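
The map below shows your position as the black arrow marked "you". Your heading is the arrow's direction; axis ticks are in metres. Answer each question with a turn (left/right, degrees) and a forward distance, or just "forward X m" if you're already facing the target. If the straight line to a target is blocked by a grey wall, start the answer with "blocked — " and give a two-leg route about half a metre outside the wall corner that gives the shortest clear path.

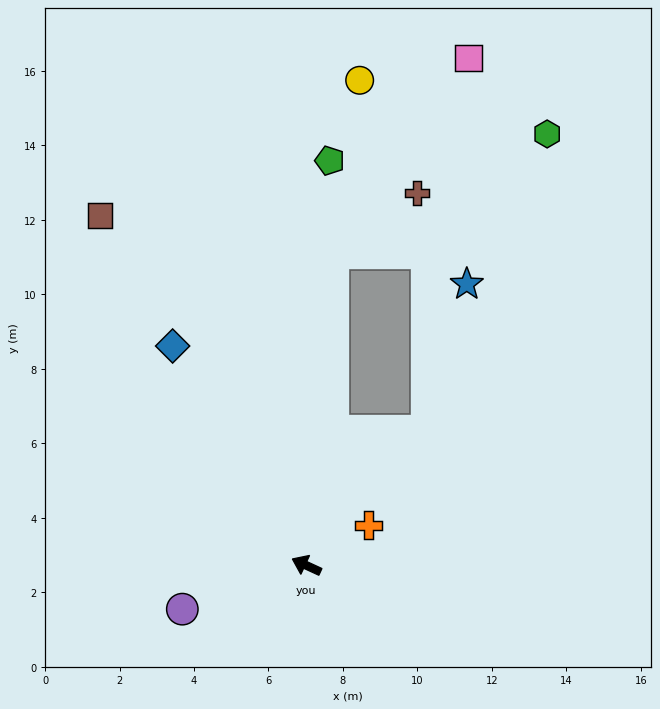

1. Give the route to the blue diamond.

turn right 34°, forward 6.9 m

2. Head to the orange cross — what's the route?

turn right 122°, forward 2.0 m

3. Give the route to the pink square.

blocked — turn right 70°, forward 8.4 m, then turn right 30°, forward 6.4 m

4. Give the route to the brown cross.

blocked — turn right 70°, forward 8.4 m, then turn right 50°, forward 2.8 m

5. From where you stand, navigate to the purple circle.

turn left 44°, forward 3.5 m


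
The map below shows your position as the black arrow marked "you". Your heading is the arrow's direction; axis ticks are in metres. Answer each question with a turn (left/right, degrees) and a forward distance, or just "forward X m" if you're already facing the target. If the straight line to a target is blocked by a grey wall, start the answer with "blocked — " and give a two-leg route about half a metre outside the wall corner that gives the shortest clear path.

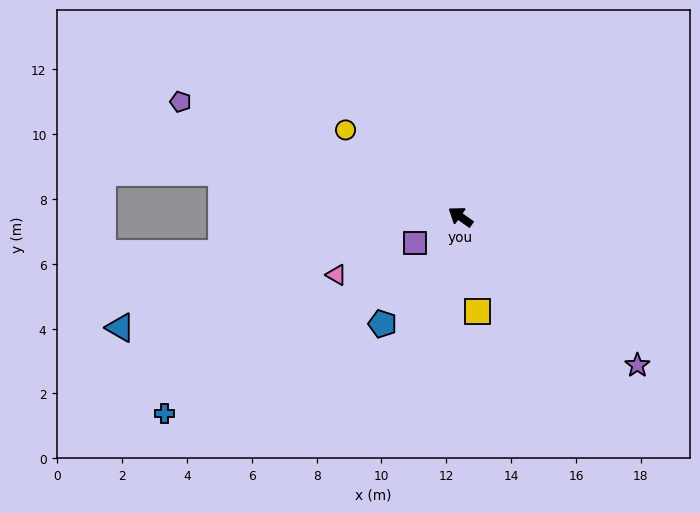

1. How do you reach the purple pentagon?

turn left 13°, forward 9.3 m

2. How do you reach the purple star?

turn left 175°, forward 7.1 m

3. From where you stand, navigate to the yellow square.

turn left 135°, forward 3.0 m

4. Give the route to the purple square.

turn left 65°, forward 1.6 m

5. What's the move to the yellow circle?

turn right 2°, forward 4.4 m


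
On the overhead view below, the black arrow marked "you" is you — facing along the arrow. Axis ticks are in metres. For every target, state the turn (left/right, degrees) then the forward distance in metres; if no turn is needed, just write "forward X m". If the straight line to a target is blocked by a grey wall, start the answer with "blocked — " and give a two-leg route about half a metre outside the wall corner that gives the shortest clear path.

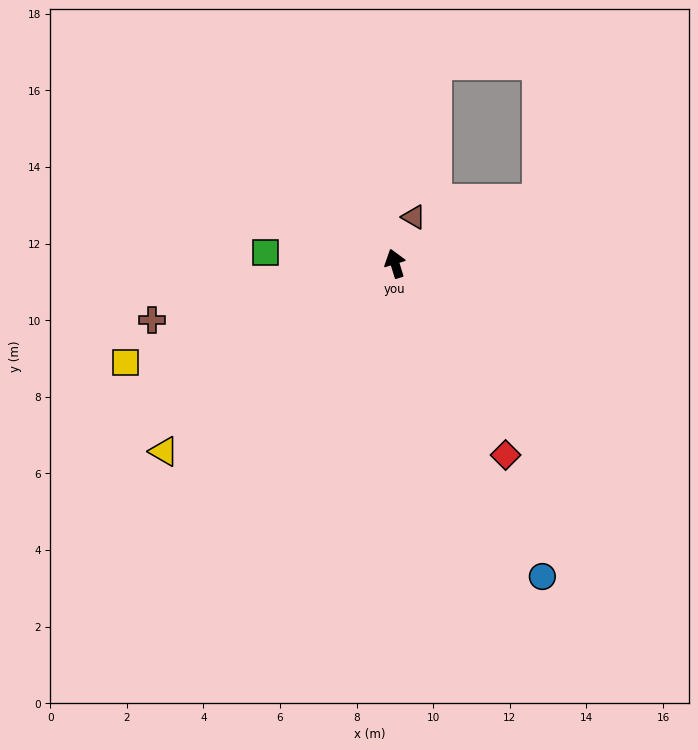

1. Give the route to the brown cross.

turn left 86°, forward 6.5 m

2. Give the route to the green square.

turn left 68°, forward 3.4 m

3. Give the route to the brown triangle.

turn right 39°, forward 1.3 m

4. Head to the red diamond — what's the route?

turn right 167°, forward 5.8 m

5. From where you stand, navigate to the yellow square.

turn left 93°, forward 7.5 m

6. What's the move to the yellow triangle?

turn left 112°, forward 7.8 m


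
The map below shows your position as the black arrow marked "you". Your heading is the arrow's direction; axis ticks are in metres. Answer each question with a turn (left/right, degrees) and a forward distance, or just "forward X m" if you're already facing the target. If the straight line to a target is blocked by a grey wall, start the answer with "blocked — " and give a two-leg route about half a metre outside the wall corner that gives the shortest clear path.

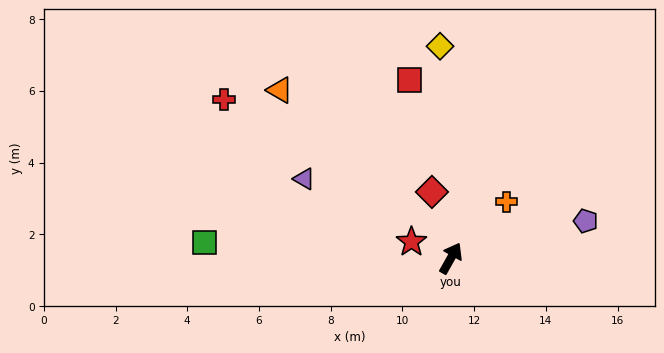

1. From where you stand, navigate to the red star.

turn left 97°, forward 1.2 m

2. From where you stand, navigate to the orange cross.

turn right 15°, forward 2.2 m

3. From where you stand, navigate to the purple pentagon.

turn right 45°, forward 3.9 m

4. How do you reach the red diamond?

turn left 45°, forward 1.9 m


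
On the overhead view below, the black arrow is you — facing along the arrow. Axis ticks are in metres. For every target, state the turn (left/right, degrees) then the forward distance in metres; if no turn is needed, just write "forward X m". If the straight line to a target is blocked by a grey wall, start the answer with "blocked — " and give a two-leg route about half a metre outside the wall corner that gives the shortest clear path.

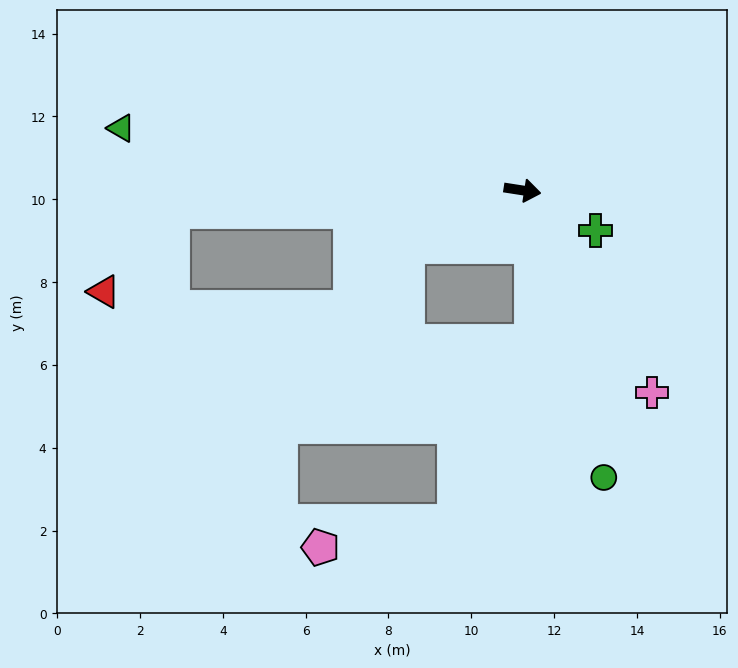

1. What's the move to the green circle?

turn right 65°, forward 7.2 m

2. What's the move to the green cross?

turn right 20°, forward 2.0 m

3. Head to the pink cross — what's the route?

turn right 49°, forward 5.8 m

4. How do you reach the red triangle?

blocked — turn right 168°, forward 8.5 m, then turn left 46°, forward 2.6 m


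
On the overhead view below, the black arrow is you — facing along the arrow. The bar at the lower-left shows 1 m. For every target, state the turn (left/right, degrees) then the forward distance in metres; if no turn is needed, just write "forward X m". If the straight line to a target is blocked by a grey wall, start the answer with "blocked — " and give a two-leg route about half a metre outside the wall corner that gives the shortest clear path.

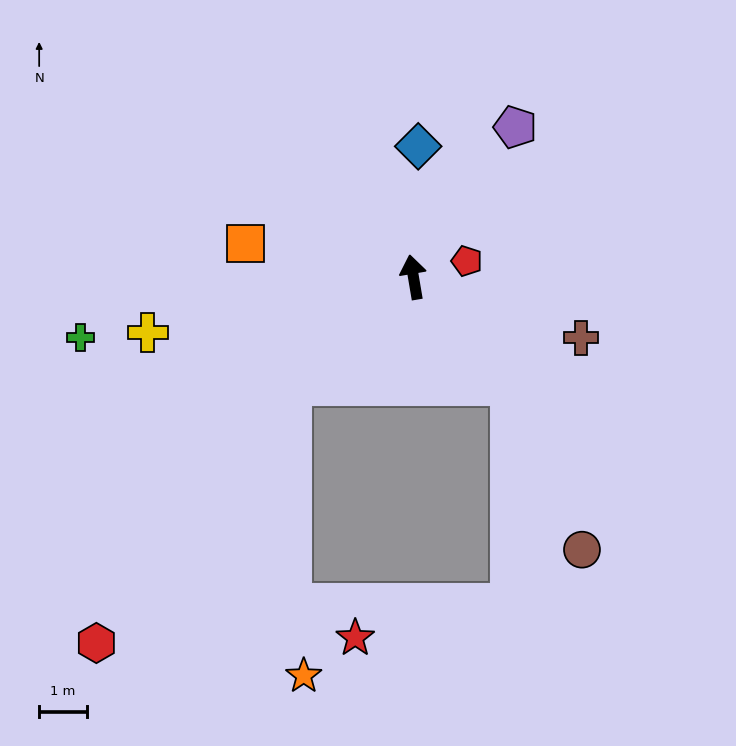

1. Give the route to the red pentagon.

turn right 83°, forward 1.2 m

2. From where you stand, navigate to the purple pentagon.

turn right 44°, forward 3.8 m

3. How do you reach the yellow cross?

turn left 92°, forward 5.7 m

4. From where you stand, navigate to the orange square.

turn left 69°, forward 3.6 m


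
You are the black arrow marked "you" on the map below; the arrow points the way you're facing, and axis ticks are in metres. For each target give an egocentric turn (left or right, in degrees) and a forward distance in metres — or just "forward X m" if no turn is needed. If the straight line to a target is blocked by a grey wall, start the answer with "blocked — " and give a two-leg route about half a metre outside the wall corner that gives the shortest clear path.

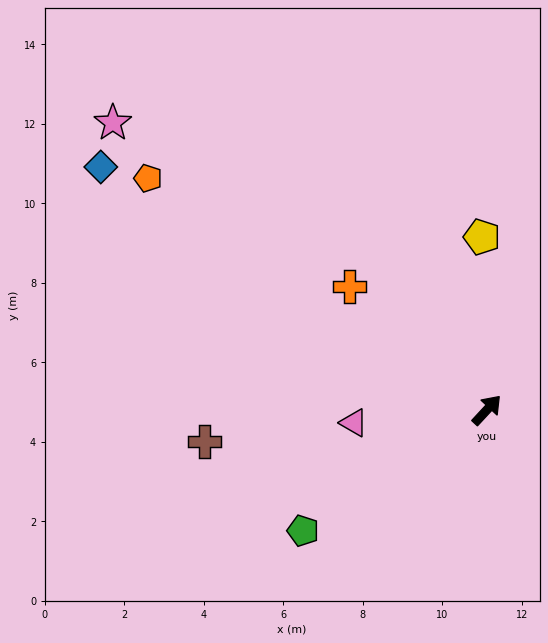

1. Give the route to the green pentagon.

turn left 166°, forward 5.5 m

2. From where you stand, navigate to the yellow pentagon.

turn left 44°, forward 4.3 m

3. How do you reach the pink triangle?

turn left 138°, forward 3.4 m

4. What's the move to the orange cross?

turn left 91°, forward 4.6 m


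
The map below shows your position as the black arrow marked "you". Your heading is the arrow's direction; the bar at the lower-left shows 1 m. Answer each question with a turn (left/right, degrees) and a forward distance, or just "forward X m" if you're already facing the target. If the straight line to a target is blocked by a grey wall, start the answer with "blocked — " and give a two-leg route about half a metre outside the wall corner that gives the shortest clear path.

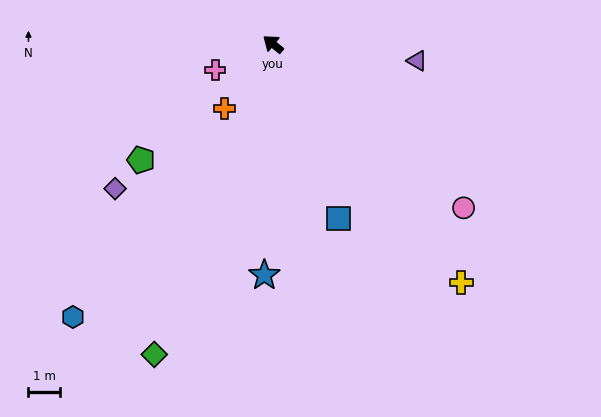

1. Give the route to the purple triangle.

turn right 148°, forward 4.6 m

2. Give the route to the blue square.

turn left 150°, forward 5.9 m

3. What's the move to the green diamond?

turn left 108°, forward 10.5 m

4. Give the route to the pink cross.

turn left 63°, forward 2.0 m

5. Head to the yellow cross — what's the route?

turn left 167°, forward 9.6 m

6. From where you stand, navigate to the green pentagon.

turn left 80°, forward 5.5 m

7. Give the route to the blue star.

turn left 127°, forward 7.3 m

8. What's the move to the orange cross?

turn left 92°, forward 2.5 m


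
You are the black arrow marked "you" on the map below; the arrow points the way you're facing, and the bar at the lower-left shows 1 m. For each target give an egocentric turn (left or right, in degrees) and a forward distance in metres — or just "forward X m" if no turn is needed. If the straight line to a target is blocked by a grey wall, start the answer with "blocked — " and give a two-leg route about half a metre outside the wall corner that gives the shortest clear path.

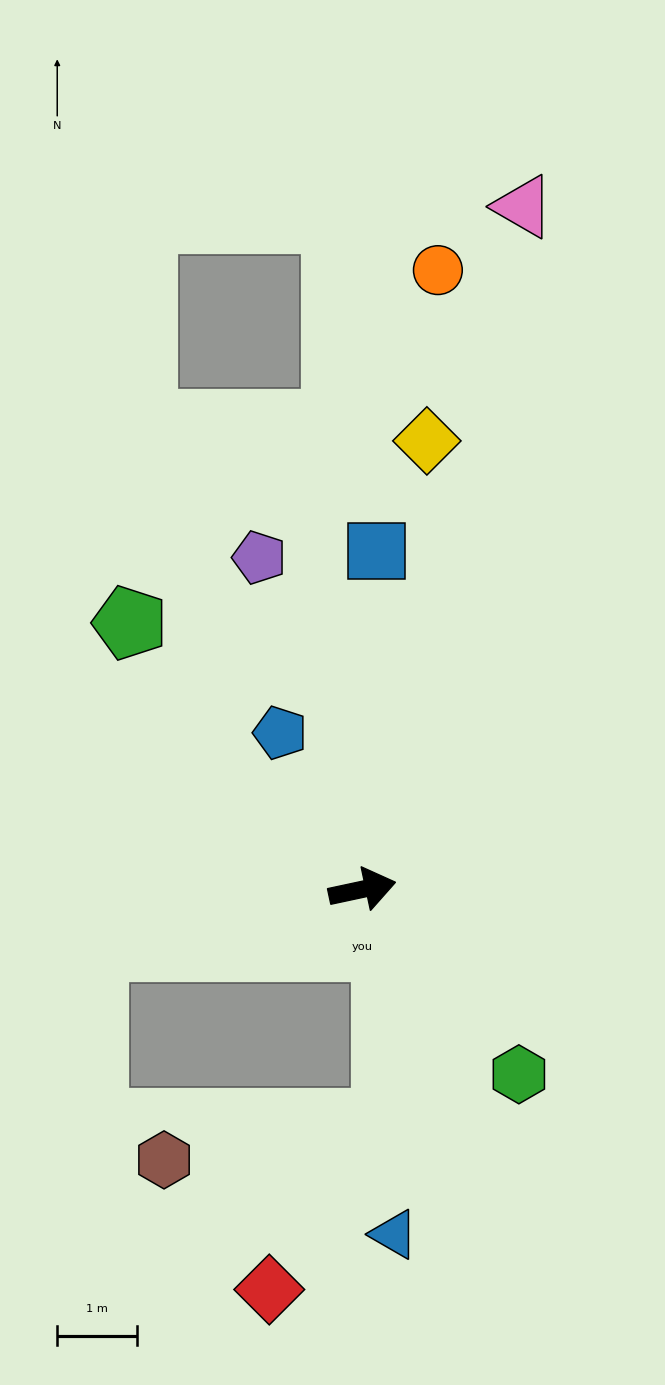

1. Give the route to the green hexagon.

turn right 62°, forward 3.0 m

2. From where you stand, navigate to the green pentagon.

turn left 119°, forward 4.4 m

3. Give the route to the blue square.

turn left 75°, forward 4.2 m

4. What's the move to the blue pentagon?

turn left 106°, forward 2.2 m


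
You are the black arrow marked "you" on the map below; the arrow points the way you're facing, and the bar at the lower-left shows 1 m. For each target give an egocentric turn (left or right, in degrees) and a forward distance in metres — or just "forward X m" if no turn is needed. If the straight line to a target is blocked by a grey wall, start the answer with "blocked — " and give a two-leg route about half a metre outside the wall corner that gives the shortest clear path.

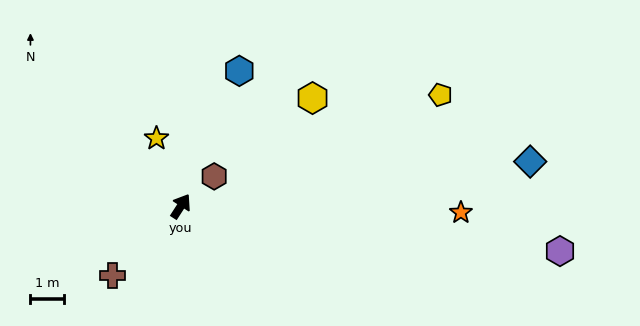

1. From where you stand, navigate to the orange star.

turn right 58°, forward 8.3 m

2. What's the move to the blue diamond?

turn right 50°, forward 10.5 m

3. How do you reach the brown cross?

turn left 168°, forward 2.9 m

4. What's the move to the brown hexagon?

turn right 15°, forward 1.3 m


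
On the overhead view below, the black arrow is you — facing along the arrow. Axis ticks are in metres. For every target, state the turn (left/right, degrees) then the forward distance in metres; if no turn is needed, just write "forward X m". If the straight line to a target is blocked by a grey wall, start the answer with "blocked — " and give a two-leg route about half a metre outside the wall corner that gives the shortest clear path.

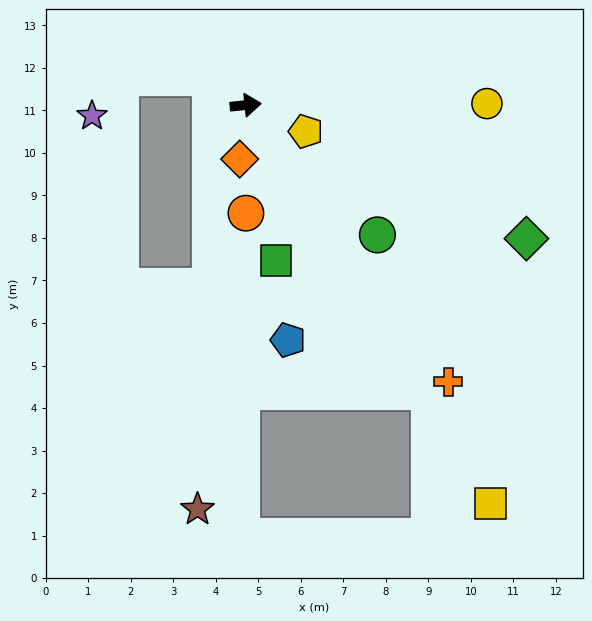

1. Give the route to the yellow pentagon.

turn right 29°, forward 1.5 m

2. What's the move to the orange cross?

turn right 60°, forward 8.1 m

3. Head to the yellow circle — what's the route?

turn right 5°, forward 5.7 m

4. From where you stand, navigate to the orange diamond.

turn right 102°, forward 1.3 m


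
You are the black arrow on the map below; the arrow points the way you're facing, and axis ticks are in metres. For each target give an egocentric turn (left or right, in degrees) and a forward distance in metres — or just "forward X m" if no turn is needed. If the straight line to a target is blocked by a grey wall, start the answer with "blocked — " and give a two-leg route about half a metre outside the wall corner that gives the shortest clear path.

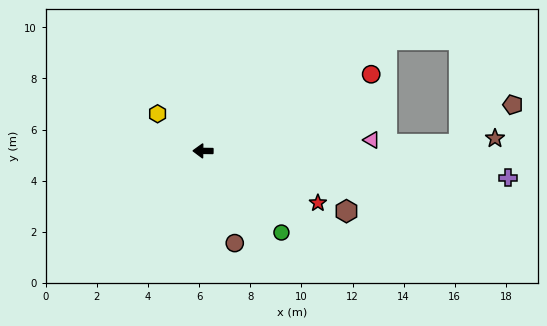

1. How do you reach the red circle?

turn right 155°, forward 7.2 m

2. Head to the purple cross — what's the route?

turn left 176°, forward 12.0 m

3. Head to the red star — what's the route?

turn left 156°, forward 4.9 m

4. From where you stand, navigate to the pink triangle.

turn right 176°, forward 6.6 m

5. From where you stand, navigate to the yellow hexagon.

turn right 39°, forward 2.3 m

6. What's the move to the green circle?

turn left 134°, forward 4.4 m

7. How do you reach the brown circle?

turn left 110°, forward 3.8 m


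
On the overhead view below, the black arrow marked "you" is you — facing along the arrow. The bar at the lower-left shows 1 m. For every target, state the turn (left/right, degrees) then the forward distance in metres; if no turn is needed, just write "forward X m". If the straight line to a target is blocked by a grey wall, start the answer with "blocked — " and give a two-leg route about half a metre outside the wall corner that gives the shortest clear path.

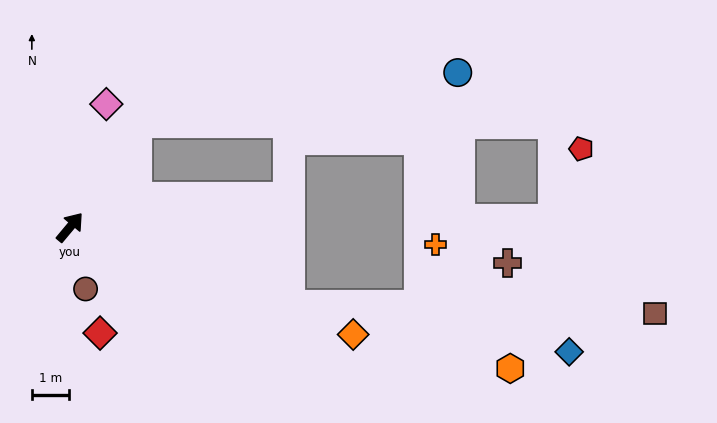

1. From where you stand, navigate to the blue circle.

blocked — turn left 7°, forward 3.3 m, then turn right 48°, forward 8.8 m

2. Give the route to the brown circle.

turn right 126°, forward 1.7 m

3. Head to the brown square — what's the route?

blocked — turn right 70°, forward 6.3 m, then turn left 19°, forward 9.9 m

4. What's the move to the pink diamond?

turn left 23°, forward 3.5 m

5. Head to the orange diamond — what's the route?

turn right 71°, forward 8.2 m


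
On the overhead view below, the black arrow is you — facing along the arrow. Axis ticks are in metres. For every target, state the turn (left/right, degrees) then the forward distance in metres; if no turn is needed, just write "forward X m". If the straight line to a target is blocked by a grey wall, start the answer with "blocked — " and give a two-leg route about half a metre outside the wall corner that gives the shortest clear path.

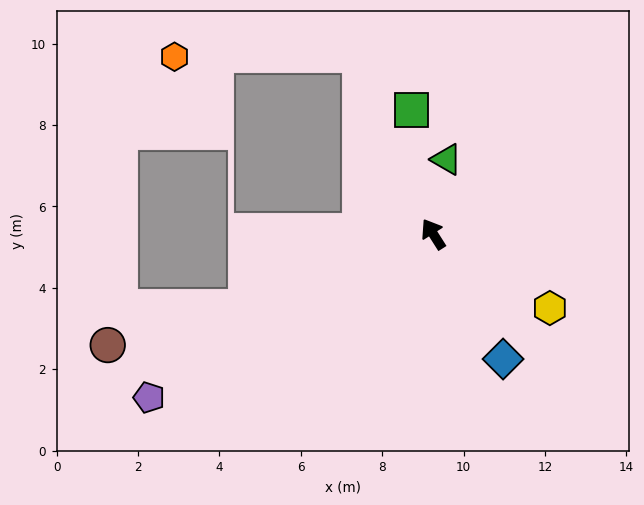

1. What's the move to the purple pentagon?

turn left 88°, forward 8.1 m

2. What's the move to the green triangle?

turn right 42°, forward 1.9 m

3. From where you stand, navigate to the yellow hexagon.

turn right 155°, forward 3.4 m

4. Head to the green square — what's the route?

turn right 22°, forward 3.1 m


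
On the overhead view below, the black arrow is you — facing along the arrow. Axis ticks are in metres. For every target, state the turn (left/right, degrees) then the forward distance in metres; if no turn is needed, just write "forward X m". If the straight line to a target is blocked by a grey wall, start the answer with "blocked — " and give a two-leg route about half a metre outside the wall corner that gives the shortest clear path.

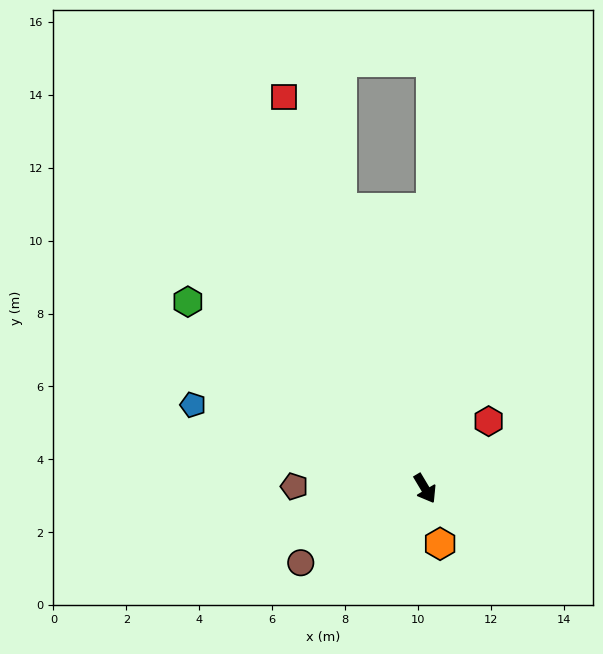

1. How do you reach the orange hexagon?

turn right 16°, forward 1.6 m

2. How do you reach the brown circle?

turn right 90°, forward 4.0 m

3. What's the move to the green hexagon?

turn right 159°, forward 8.3 m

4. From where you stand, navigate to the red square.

turn left 169°, forward 11.4 m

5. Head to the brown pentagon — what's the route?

turn right 122°, forward 3.6 m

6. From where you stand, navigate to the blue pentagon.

turn right 141°, forward 6.8 m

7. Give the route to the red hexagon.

turn left 106°, forward 2.5 m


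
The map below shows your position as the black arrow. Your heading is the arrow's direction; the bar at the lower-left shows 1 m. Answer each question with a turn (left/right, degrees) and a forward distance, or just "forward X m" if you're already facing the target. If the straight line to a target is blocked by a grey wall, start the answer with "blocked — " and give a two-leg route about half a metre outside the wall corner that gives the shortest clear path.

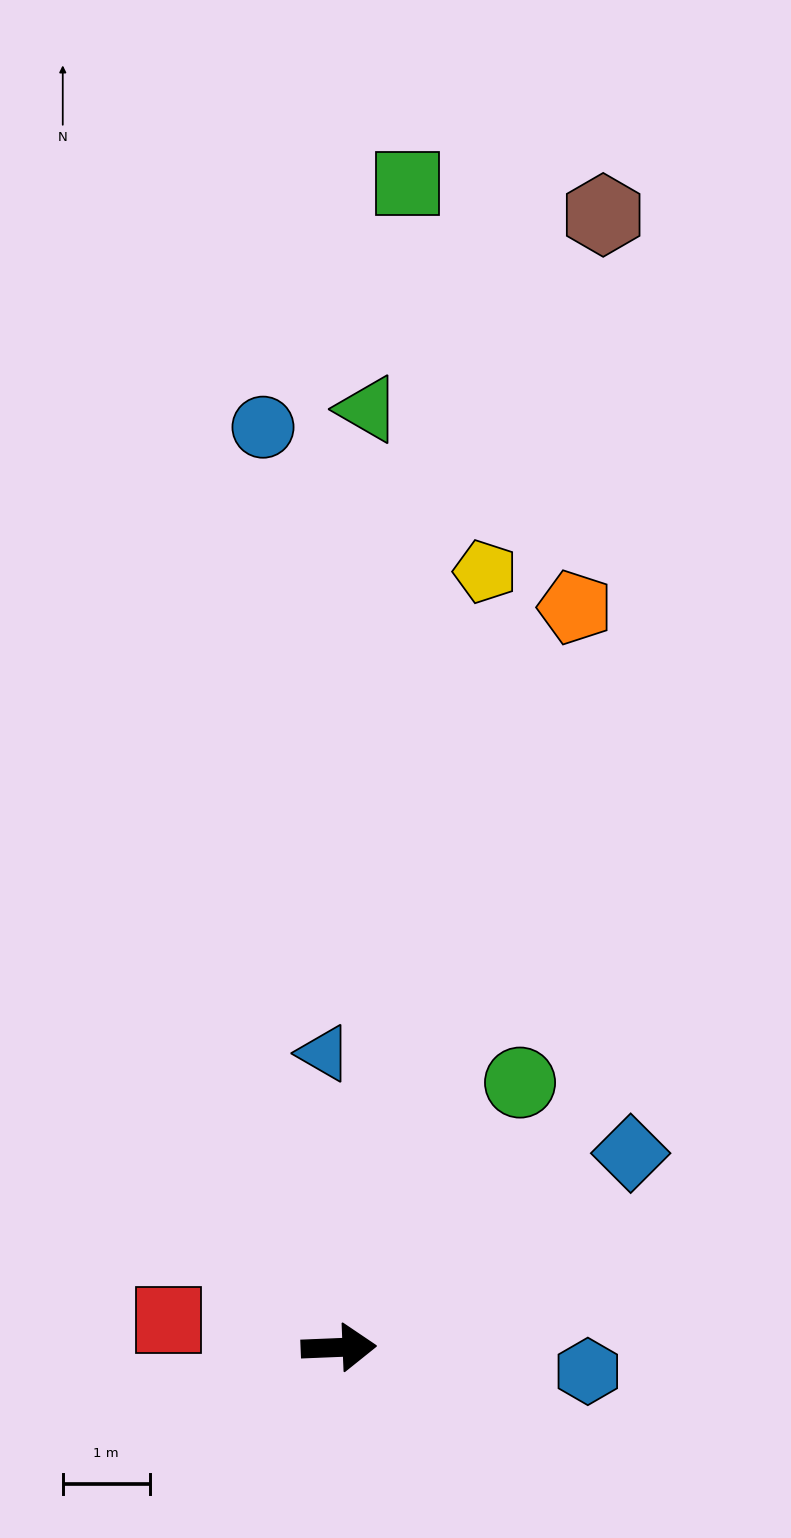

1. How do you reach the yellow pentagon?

turn left 77°, forward 9.1 m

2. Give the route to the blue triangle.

turn left 91°, forward 3.4 m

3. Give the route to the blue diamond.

turn left 31°, forward 4.0 m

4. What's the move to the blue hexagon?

turn right 8°, forward 2.9 m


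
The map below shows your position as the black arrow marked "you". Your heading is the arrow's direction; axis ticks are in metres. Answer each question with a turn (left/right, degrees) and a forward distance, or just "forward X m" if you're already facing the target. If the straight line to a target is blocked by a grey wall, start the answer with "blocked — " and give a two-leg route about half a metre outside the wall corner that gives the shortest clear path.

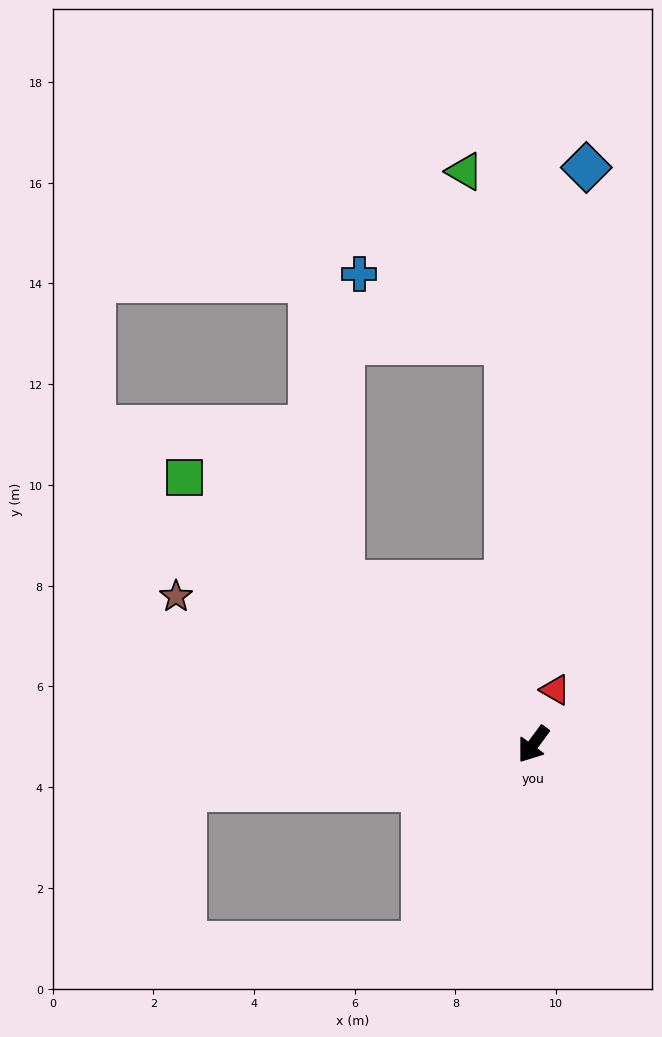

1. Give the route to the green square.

turn right 91°, forward 8.7 m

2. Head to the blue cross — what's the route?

blocked — turn right 140°, forward 8.0 m, then turn left 61°, forward 3.2 m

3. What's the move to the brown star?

turn right 76°, forward 7.7 m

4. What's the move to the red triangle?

turn right 165°, forward 1.2 m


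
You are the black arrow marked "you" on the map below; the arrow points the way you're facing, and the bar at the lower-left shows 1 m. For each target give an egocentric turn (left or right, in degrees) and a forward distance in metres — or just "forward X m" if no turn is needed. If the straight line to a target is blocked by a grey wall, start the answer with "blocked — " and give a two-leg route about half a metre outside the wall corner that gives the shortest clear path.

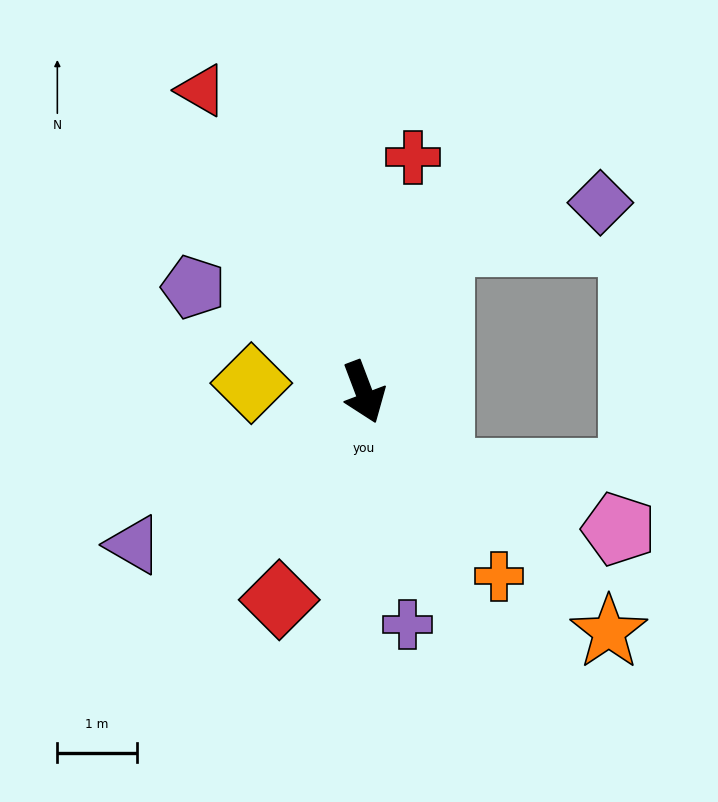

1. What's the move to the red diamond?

turn right 43°, forward 2.8 m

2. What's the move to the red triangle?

turn right 172°, forward 4.3 m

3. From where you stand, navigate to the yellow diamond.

turn right 115°, forward 1.4 m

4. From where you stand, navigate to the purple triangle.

turn right 77°, forward 3.5 m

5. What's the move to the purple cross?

turn right 10°, forward 3.0 m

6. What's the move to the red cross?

turn left 147°, forward 3.0 m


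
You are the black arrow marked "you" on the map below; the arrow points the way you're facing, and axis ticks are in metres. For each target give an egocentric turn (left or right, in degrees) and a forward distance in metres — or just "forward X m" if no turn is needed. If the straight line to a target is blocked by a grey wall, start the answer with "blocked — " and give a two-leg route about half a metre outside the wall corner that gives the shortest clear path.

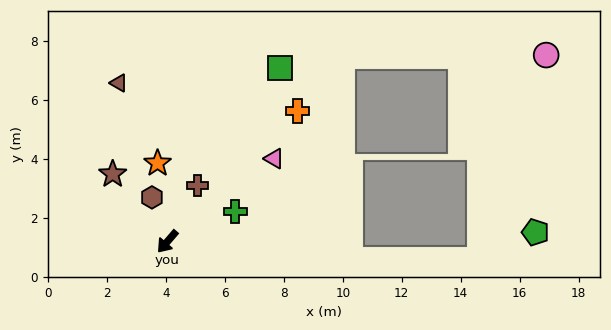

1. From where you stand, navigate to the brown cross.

turn right 168°, forward 2.2 m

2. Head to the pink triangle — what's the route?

turn left 169°, forward 4.6 m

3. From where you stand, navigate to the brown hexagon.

turn right 120°, forward 1.6 m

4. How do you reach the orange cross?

turn left 176°, forward 6.3 m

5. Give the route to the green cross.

turn left 155°, forward 2.5 m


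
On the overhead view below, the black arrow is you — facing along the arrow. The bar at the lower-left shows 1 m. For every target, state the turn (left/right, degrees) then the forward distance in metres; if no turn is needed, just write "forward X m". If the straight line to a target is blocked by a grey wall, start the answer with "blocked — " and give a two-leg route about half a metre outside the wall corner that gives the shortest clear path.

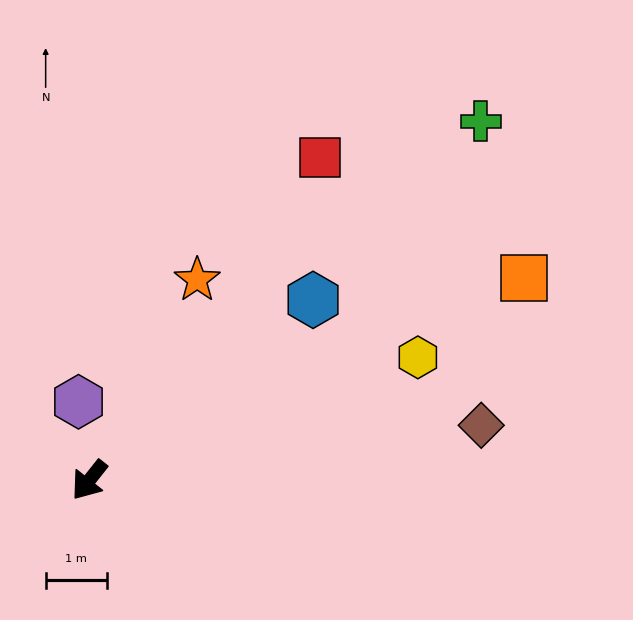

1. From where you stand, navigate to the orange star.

turn right 170°, forward 3.7 m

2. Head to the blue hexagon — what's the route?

turn left 167°, forward 4.7 m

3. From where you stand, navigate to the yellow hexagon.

turn left 149°, forward 5.8 m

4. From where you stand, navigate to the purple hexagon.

turn right 134°, forward 1.3 m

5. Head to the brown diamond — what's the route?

turn left 136°, forward 6.5 m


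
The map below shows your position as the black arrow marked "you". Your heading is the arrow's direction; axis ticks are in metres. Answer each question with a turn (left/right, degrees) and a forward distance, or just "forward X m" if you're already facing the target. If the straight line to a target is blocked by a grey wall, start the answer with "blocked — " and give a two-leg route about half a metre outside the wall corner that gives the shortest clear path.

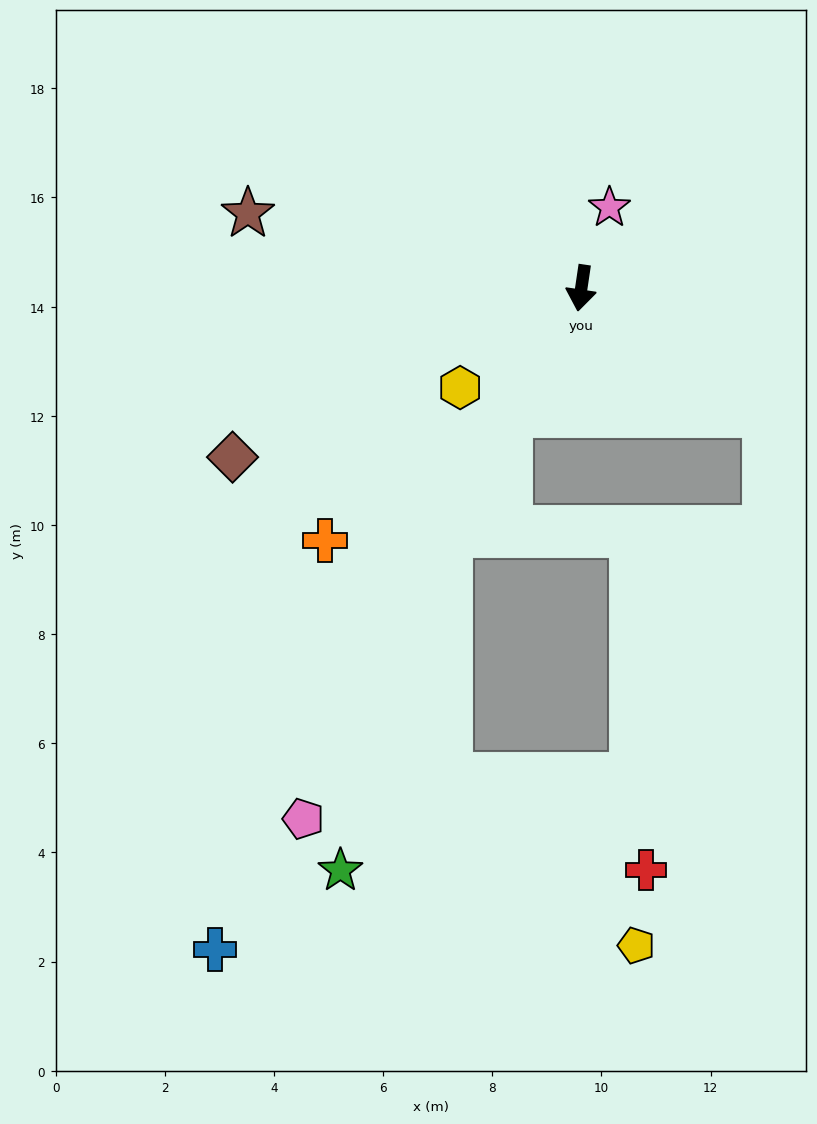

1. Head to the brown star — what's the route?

turn right 94°, forward 6.3 m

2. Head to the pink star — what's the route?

turn left 169°, forward 1.6 m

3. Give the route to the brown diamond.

turn right 56°, forward 7.1 m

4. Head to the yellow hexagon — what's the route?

turn right 42°, forward 2.9 m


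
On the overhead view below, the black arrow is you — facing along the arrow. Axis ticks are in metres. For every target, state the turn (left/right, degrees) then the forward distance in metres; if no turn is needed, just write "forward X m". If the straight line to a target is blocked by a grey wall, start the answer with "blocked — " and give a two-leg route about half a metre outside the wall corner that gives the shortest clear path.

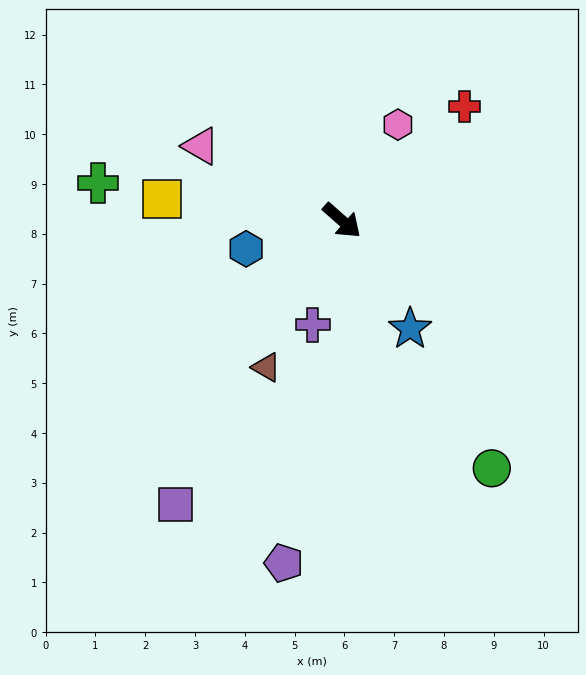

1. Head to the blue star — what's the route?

turn right 16°, forward 2.6 m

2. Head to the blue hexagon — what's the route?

turn right 122°, forward 2.0 m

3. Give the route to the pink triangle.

turn right 166°, forward 3.2 m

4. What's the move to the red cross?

turn left 84°, forward 3.4 m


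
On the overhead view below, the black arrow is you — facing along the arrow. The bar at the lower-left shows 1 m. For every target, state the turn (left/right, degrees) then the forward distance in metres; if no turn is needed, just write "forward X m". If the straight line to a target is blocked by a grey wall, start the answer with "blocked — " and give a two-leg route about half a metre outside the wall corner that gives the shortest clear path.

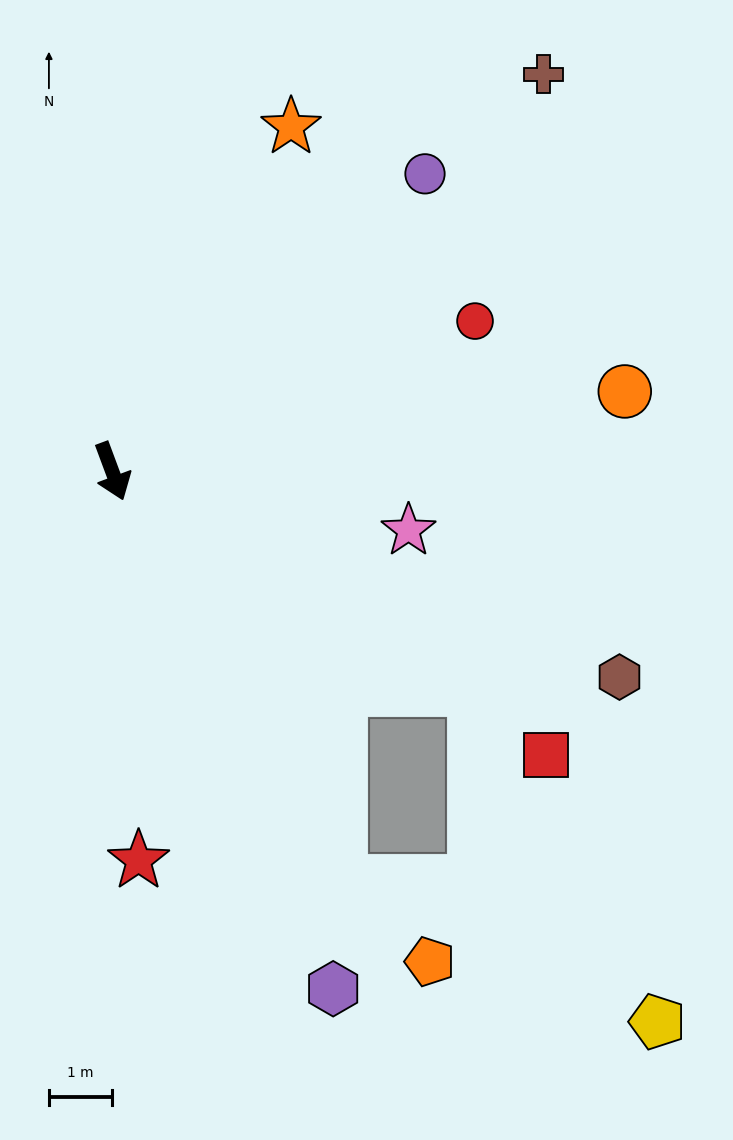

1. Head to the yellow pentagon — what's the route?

blocked — turn left 9°, forward 7.4 m, then turn left 37°, forward 5.5 m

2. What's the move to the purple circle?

turn left 113°, forward 6.8 m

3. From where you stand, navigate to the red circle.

turn left 92°, forward 6.2 m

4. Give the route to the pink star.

turn left 58°, forward 4.8 m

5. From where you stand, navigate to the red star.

turn right 17°, forward 6.2 m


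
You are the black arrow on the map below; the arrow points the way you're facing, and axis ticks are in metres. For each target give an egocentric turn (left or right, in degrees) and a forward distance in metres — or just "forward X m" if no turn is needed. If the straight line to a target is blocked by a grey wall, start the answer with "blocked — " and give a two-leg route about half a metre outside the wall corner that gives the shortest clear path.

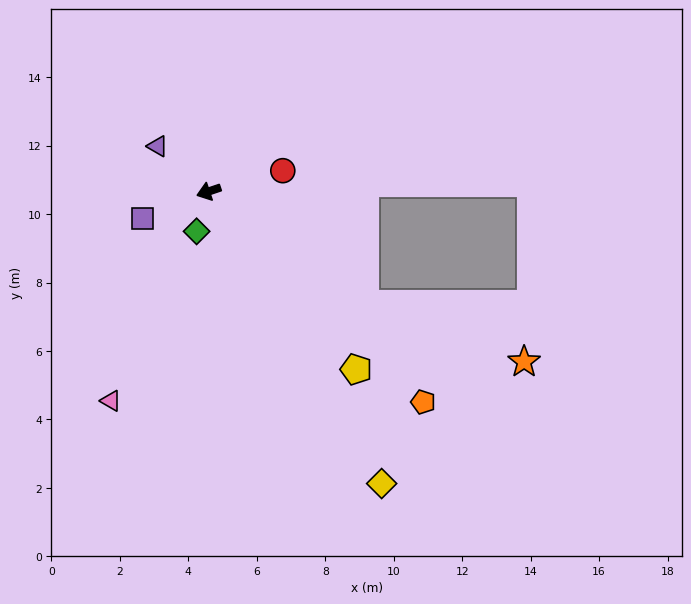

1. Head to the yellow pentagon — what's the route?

turn left 111°, forward 6.8 m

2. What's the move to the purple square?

turn left 4°, forward 2.1 m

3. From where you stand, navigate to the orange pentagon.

turn left 117°, forward 8.8 m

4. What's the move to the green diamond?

turn left 55°, forward 1.2 m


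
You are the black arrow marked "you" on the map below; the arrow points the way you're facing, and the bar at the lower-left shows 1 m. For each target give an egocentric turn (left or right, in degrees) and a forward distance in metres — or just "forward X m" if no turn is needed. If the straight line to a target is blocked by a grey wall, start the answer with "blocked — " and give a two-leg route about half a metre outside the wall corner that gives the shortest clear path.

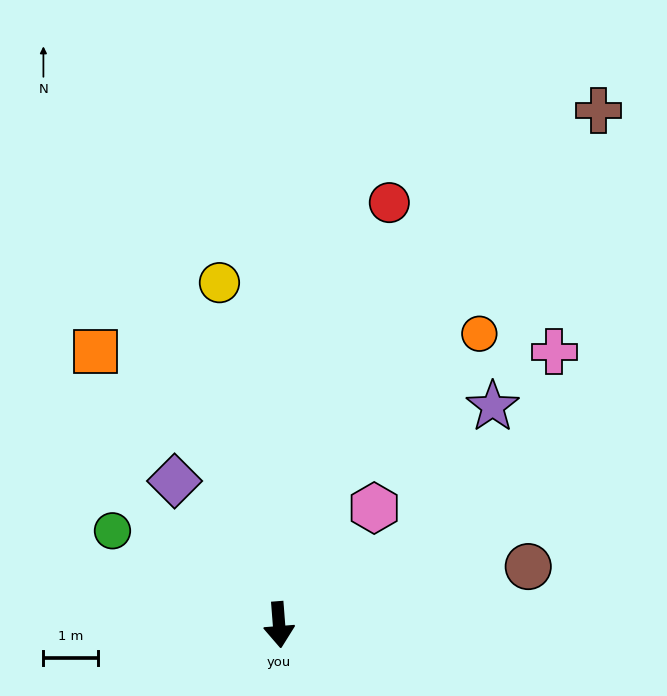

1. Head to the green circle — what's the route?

turn right 124°, forward 3.5 m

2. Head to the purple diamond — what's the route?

turn right 148°, forward 3.2 m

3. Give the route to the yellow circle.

turn right 175°, forward 6.3 m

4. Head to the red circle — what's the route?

turn left 161°, forward 8.0 m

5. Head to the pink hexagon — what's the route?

turn left 136°, forward 2.7 m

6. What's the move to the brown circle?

turn left 99°, forward 4.7 m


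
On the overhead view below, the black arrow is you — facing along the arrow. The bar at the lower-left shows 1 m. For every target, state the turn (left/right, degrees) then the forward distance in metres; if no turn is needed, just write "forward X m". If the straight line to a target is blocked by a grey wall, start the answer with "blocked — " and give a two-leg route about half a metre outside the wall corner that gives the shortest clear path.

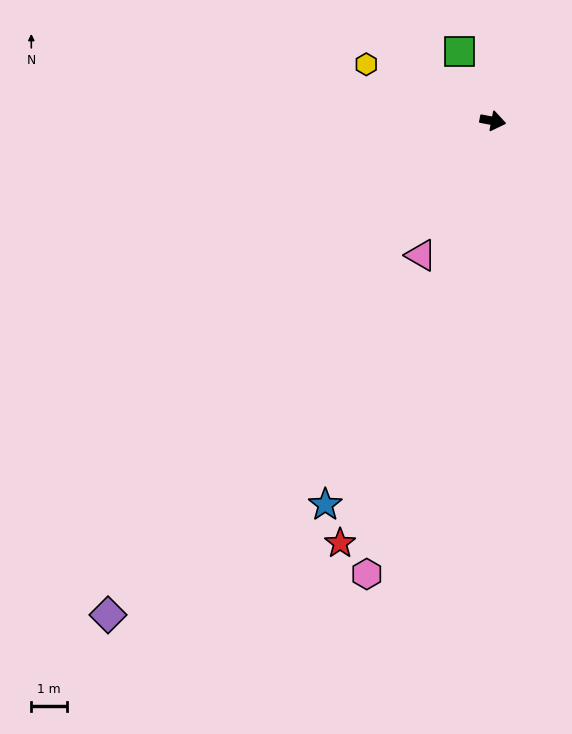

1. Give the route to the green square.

turn left 126°, forward 2.2 m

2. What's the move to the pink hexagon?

turn right 95°, forward 13.1 m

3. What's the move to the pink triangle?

turn right 107°, forward 4.3 m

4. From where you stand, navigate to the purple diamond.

turn right 117°, forward 17.5 m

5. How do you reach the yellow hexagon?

turn left 167°, forward 3.9 m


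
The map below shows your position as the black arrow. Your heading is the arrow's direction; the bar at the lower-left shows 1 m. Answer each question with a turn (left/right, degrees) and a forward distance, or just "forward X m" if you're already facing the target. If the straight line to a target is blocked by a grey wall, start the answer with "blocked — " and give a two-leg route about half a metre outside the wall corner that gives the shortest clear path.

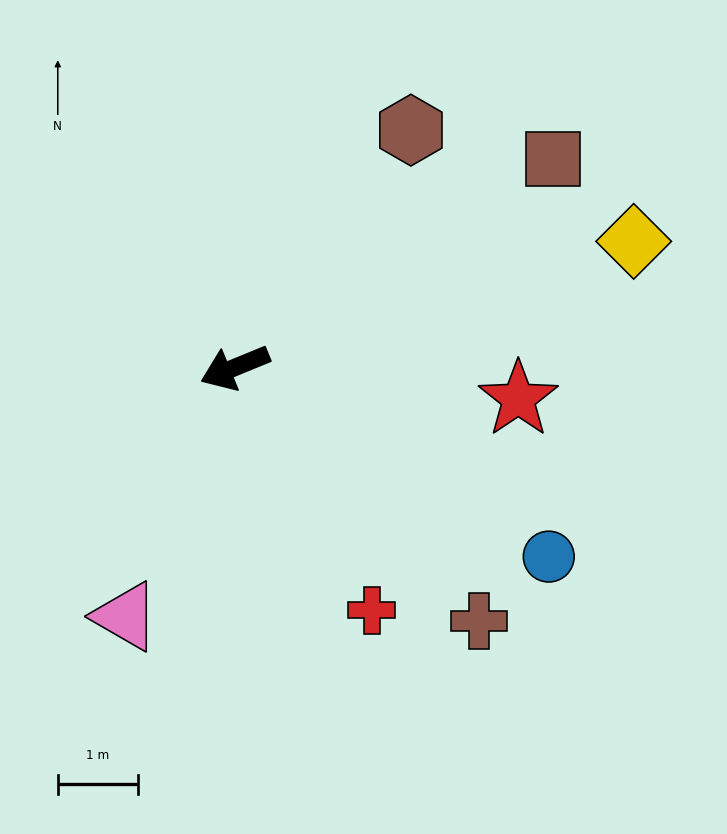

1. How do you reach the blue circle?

turn left 127°, forward 4.6 m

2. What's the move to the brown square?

turn right 169°, forward 4.7 m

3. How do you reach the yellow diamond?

turn left 175°, forward 5.2 m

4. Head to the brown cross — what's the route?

turn left 112°, forward 4.4 m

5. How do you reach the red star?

turn left 151°, forward 3.6 m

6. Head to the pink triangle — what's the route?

turn left 44°, forward 3.4 m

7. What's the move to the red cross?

turn left 97°, forward 3.5 m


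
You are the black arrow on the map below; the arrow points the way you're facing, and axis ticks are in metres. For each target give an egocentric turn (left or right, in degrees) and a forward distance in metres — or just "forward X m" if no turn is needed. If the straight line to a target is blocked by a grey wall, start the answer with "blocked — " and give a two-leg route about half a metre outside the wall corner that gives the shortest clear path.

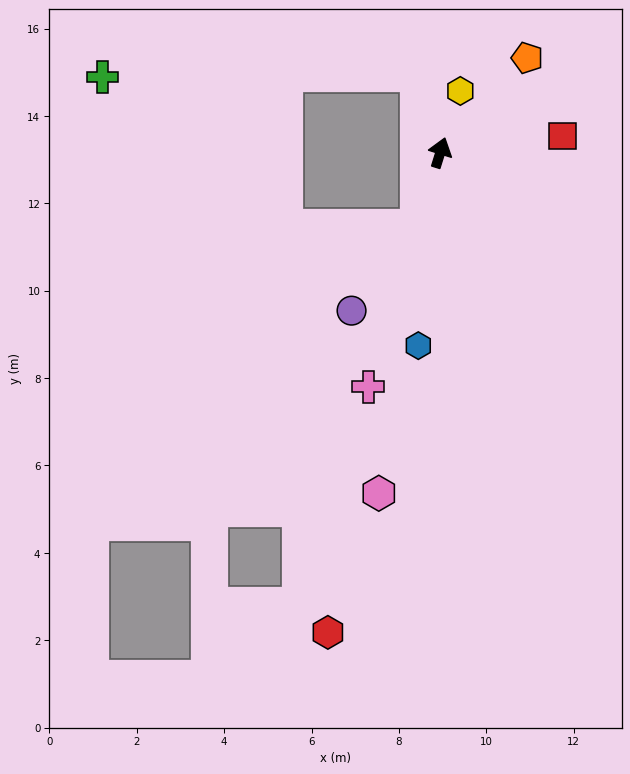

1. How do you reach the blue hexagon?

turn right 169°, forward 4.4 m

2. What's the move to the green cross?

blocked — turn left 33°, forward 1.9 m, then turn left 75°, forward 7.2 m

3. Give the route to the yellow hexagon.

forward 1.5 m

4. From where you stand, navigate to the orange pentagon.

turn right 25°, forward 2.9 m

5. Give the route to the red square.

turn right 65°, forward 2.8 m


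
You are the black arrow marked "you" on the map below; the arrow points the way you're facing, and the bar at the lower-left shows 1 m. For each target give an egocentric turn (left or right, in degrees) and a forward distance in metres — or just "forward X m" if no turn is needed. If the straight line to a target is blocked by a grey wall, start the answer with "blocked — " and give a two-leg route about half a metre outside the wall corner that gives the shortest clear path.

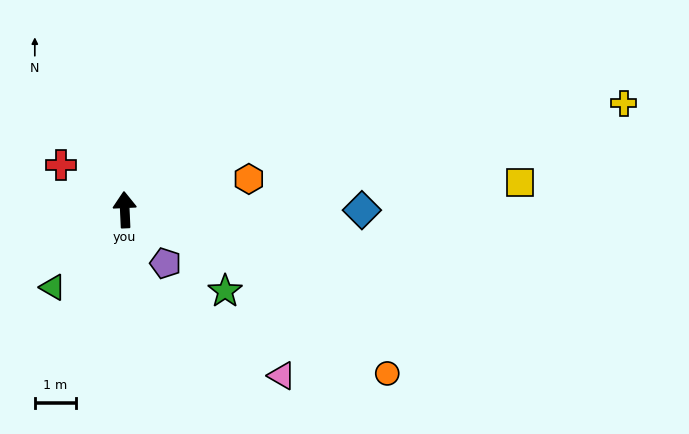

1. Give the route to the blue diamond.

turn right 93°, forward 5.8 m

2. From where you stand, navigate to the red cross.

turn left 52°, forward 1.9 m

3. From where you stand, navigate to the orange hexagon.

turn right 79°, forward 3.1 m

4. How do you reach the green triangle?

turn left 135°, forward 2.6 m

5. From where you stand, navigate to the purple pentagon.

turn right 145°, forward 1.6 m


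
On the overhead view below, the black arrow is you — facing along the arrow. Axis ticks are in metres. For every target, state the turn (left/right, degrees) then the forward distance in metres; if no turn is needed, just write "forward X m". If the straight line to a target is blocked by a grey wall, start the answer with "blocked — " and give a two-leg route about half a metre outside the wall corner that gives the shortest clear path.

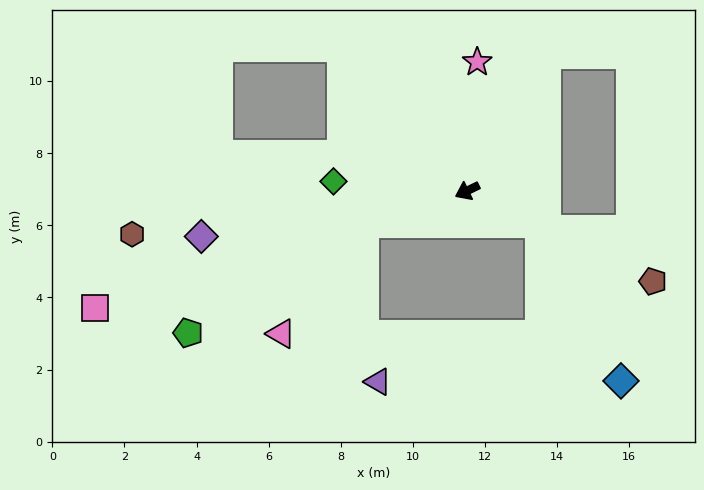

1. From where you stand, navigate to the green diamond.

turn right 30°, forward 3.7 m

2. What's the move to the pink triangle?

blocked — turn right 9°, forward 3.0 m, then turn left 37°, forward 3.8 m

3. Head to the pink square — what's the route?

turn right 8°, forward 10.8 m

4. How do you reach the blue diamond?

blocked — turn left 131°, forward 2.2 m, then turn right 40°, forward 4.9 m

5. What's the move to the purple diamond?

turn right 16°, forward 7.5 m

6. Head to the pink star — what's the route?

turn right 120°, forward 3.6 m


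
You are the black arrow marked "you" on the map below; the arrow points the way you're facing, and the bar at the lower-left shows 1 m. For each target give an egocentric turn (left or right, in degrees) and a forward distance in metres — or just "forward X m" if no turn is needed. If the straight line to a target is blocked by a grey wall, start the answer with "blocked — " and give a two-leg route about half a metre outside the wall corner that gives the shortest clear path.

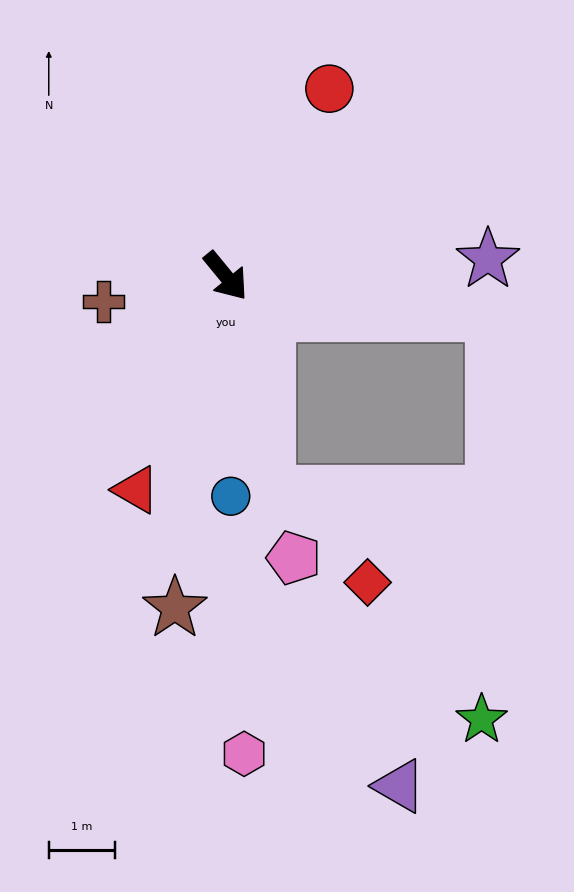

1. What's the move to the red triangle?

turn right 62°, forward 3.5 m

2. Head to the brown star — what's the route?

turn right 48°, forward 5.1 m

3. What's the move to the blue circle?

turn right 38°, forward 3.3 m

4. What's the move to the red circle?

turn left 112°, forward 3.2 m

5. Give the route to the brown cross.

turn right 118°, forward 1.9 m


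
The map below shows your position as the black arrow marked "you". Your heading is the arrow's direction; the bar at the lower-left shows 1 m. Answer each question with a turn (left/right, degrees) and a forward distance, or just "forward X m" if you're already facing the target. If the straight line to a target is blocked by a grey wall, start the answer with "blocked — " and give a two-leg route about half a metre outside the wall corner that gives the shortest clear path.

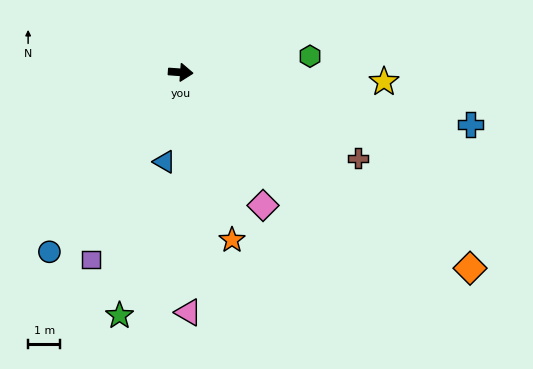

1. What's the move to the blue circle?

turn right 122°, forward 6.9 m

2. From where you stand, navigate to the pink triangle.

turn right 84°, forward 7.5 m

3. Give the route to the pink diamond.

turn right 54°, forward 4.9 m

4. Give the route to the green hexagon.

turn left 11°, forward 4.0 m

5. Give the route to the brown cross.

turn right 22°, forward 6.1 m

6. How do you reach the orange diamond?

turn right 30°, forward 10.9 m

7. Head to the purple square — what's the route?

turn right 111°, forward 6.4 m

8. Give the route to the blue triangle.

turn right 96°, forward 2.8 m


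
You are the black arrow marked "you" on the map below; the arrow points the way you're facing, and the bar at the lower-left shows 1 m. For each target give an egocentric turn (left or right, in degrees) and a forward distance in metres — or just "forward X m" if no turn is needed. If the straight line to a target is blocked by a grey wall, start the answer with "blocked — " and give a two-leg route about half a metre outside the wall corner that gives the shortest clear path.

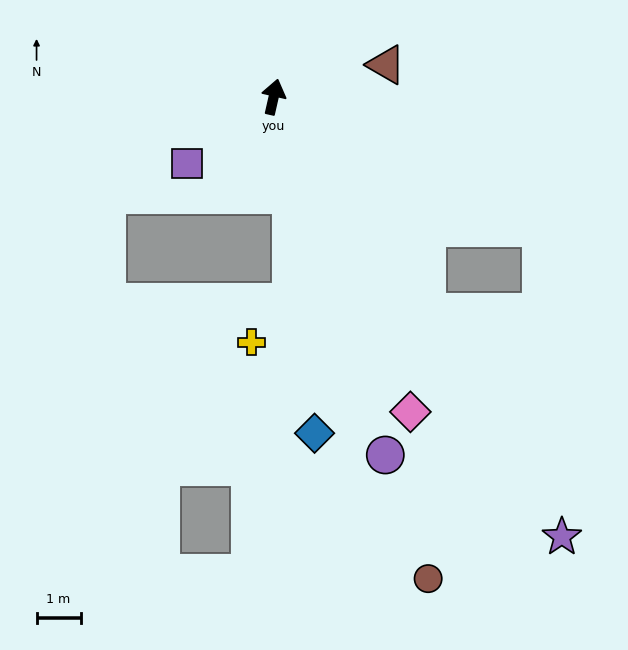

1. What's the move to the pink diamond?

turn right 144°, forward 7.8 m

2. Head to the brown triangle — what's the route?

turn right 61°, forward 2.7 m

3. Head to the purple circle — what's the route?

turn right 150°, forward 8.5 m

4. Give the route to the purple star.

turn right 134°, forward 11.9 m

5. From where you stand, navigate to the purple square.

turn left 141°, forward 2.5 m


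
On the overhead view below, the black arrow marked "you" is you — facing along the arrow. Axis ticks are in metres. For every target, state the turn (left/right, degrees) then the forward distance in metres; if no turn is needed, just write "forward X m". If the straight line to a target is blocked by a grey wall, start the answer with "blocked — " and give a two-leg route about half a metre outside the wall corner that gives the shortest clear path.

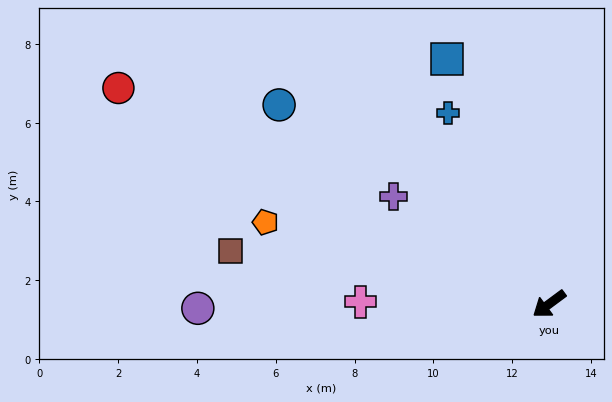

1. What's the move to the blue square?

turn right 104°, forward 6.7 m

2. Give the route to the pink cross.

turn right 37°, forward 4.8 m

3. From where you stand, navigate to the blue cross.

turn right 99°, forward 5.5 m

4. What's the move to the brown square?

turn right 46°, forward 8.2 m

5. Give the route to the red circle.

turn right 63°, forward 12.2 m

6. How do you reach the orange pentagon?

turn right 53°, forward 7.5 m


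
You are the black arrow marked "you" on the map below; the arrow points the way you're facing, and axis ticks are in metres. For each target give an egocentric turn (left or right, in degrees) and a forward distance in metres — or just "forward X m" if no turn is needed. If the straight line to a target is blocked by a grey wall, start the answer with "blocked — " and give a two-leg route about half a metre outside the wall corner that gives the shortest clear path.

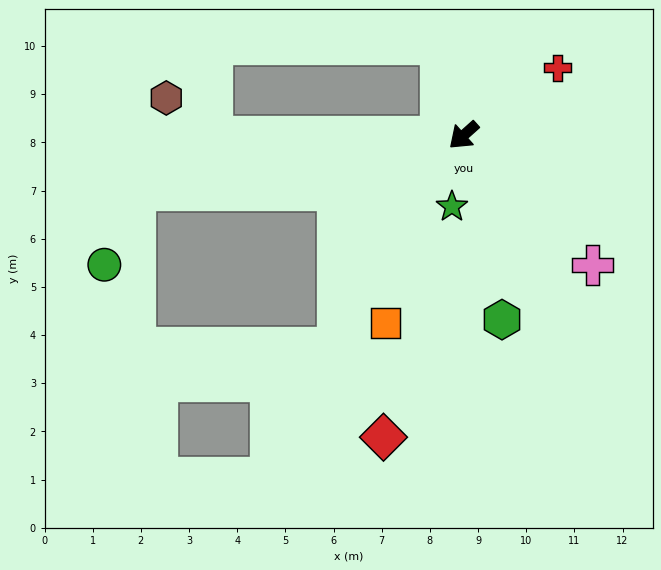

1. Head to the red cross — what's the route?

turn left 174°, forward 2.4 m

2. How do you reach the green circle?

blocked — turn right 32°, forward 6.9 m, then turn left 58°, forward 1.7 m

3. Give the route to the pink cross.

turn left 93°, forward 3.8 m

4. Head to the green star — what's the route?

turn left 39°, forward 1.5 m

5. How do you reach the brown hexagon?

blocked — turn right 41°, forward 5.2 m, then turn right 41°, forward 1.3 m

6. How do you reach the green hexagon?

turn left 60°, forward 3.9 m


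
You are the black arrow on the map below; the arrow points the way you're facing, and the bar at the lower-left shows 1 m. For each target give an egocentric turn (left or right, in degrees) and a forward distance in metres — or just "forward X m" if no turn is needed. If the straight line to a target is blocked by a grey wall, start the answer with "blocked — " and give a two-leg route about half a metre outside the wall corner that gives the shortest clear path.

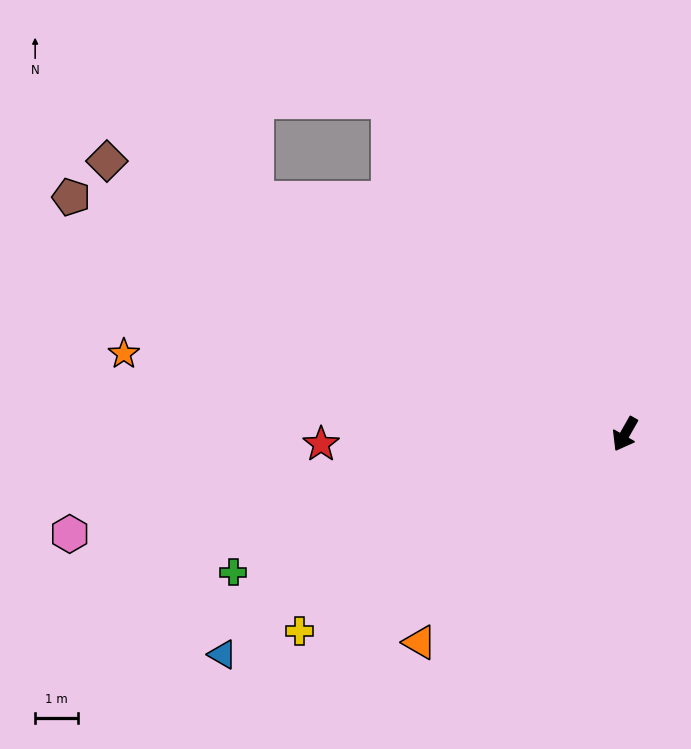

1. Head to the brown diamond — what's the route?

turn right 88°, forward 13.6 m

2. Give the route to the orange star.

turn right 70°, forward 11.8 m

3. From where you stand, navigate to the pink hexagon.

turn right 50°, forward 13.1 m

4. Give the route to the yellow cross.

turn right 29°, forward 8.9 m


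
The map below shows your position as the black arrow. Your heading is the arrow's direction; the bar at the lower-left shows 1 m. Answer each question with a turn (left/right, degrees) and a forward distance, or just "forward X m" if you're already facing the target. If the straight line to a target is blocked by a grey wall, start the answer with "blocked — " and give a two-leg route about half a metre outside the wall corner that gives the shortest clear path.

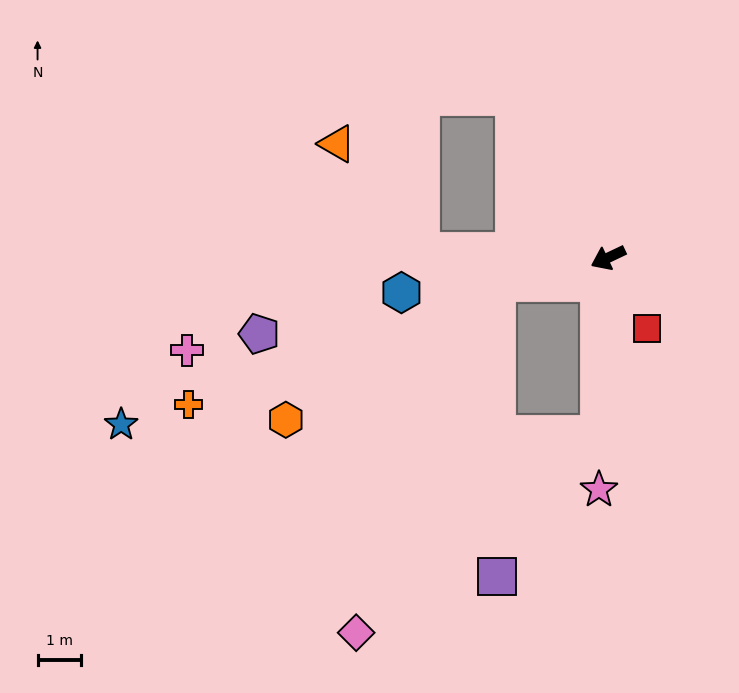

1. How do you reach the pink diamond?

blocked — turn left 62°, forward 4.0 m, then turn right 48°, forward 7.1 m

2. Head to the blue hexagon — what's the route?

turn right 16°, forward 4.8 m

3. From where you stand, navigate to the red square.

turn left 94°, forward 1.8 m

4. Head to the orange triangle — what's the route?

blocked — turn right 27°, forward 4.3 m, then turn right 50°, forward 3.1 m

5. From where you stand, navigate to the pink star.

turn left 62°, forward 5.3 m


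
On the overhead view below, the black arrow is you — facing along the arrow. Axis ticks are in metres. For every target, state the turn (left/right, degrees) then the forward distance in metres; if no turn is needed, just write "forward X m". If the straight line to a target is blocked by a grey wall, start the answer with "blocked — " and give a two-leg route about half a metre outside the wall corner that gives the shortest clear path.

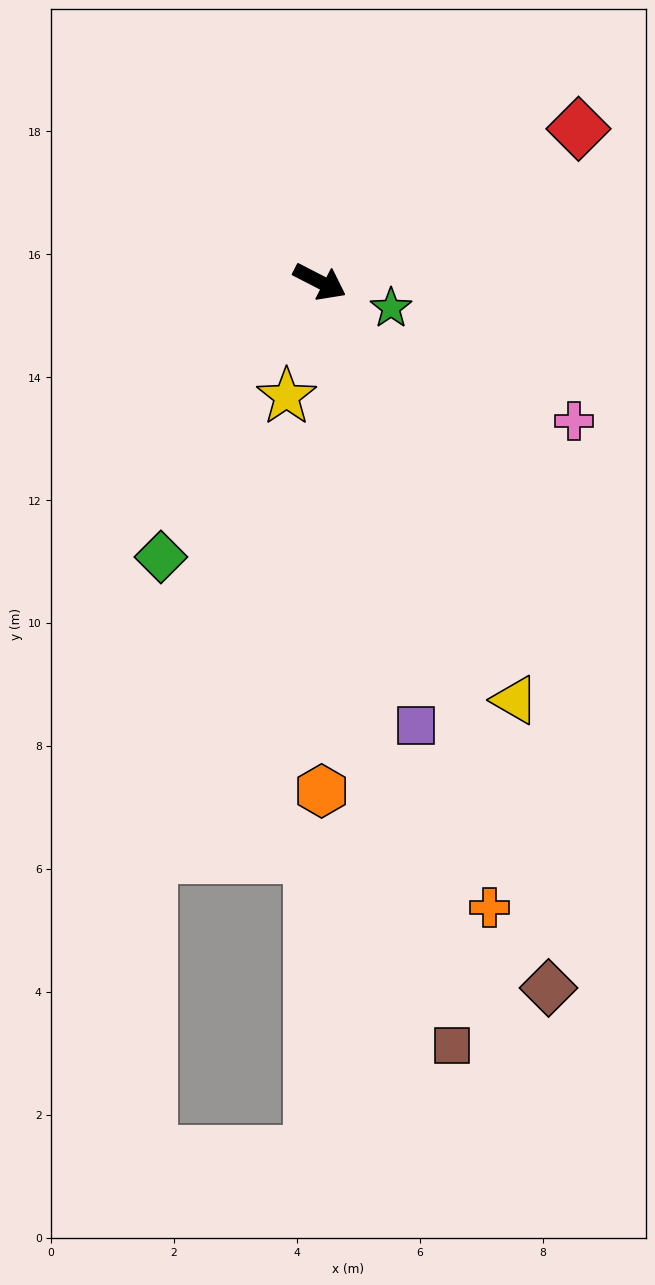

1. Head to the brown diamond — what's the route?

turn right 45°, forward 12.1 m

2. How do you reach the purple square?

turn right 51°, forward 7.4 m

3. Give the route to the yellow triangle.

turn right 38°, forward 7.5 m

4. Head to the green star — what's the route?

turn left 7°, forward 1.2 m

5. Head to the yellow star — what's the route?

turn right 79°, forward 1.9 m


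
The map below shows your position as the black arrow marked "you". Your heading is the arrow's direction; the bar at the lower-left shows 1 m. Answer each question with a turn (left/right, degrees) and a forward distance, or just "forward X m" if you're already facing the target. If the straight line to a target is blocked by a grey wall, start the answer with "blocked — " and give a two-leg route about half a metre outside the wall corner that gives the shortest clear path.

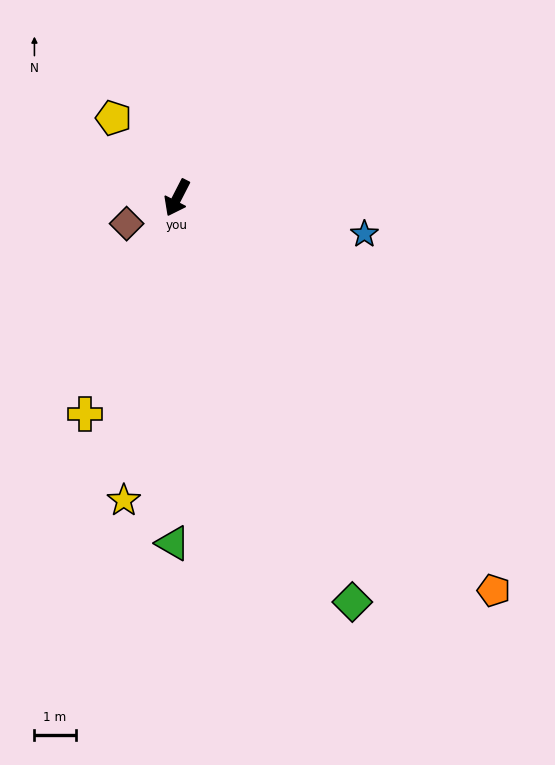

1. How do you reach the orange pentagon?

turn left 66°, forward 12.2 m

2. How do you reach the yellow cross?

turn left 4°, forward 5.7 m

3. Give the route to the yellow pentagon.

turn right 114°, forward 2.5 m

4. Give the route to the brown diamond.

turn right 36°, forward 1.4 m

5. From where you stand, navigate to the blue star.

turn left 106°, forward 4.6 m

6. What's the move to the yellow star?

turn left 17°, forward 7.4 m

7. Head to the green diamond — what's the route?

turn left 51°, forward 10.7 m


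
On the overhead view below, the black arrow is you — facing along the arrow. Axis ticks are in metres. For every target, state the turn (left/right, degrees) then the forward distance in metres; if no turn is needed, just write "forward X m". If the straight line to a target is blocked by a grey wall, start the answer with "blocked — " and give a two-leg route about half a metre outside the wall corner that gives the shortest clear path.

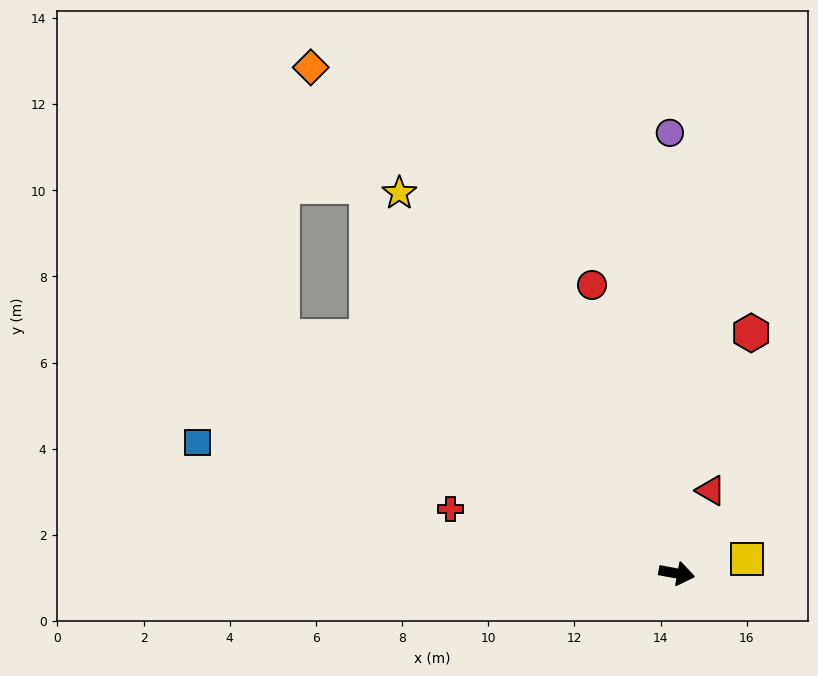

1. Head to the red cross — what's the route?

turn left 175°, forward 5.5 m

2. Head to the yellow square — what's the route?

turn left 22°, forward 1.7 m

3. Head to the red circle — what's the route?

turn left 117°, forward 7.0 m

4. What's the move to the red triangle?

turn left 78°, forward 2.1 m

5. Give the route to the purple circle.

turn left 101°, forward 10.2 m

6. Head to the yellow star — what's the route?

turn left 137°, forward 10.9 m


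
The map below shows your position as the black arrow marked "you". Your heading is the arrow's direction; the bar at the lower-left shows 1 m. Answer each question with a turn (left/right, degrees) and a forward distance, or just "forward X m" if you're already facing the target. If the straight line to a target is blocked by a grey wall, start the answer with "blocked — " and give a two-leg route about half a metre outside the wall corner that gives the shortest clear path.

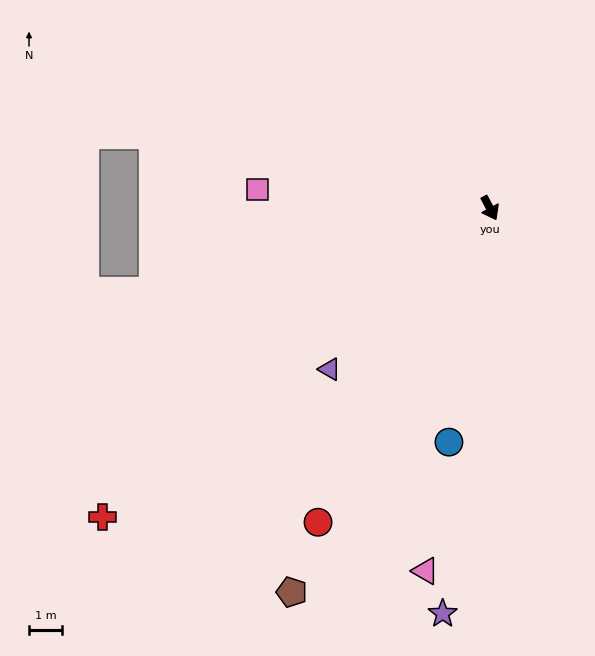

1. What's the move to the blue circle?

turn right 38°, forward 7.1 m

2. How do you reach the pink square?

turn right 123°, forward 7.0 m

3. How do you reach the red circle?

turn right 57°, forward 10.7 m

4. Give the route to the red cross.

turn right 79°, forward 14.9 m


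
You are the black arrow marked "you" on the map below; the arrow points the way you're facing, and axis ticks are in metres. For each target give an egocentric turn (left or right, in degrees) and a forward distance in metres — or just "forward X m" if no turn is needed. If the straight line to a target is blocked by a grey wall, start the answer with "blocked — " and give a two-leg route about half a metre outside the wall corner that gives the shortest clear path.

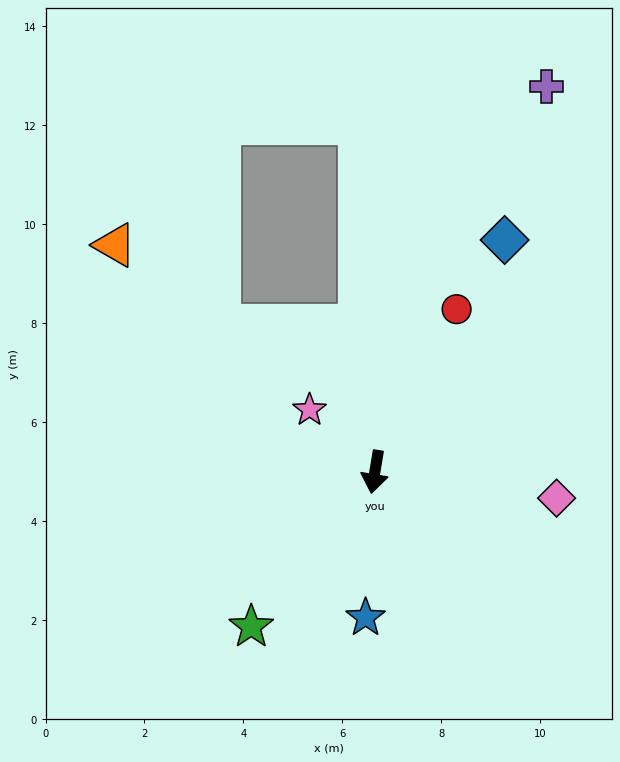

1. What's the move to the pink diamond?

turn left 91°, forward 3.7 m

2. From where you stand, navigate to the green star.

turn right 29°, forward 4.0 m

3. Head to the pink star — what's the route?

turn right 124°, forward 1.8 m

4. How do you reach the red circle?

turn left 163°, forward 3.7 m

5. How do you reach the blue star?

turn left 6°, forward 2.9 m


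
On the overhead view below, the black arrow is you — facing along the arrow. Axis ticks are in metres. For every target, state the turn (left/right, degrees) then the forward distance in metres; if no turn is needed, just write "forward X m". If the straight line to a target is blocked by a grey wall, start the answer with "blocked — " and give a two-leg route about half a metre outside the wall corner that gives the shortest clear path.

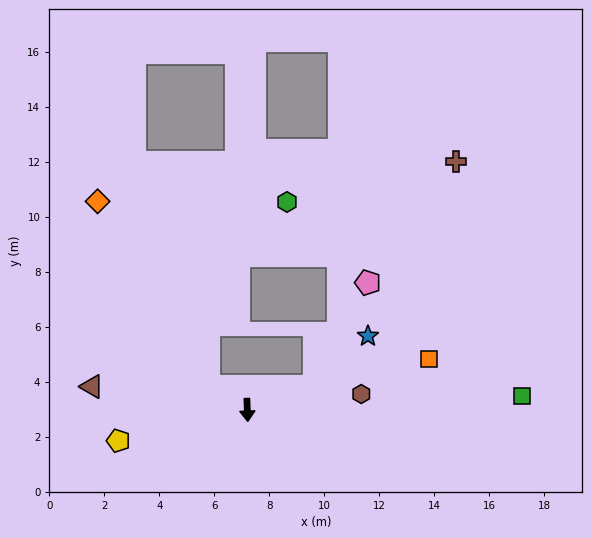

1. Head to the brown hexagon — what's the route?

turn left 96°, forward 4.2 m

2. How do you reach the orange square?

turn left 103°, forward 6.9 m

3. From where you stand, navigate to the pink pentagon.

blocked — turn left 107°, forward 2.6 m, then turn left 44°, forward 4.3 m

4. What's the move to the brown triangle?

turn right 101°, forward 5.7 m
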